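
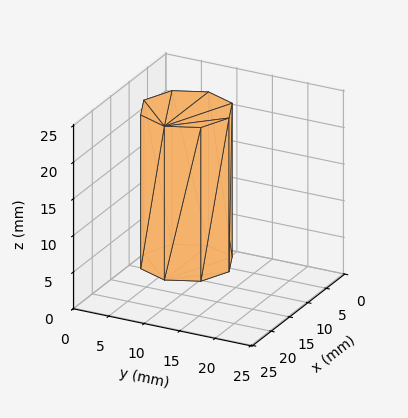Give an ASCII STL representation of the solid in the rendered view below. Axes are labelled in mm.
Reading the render: the shape is a regular 8-sided prism (a cylinder approximated with 8 flat sides), circumscribed radius ≈ 6 mm, height ≈ 21 mm (dimensions read to the nearest mm from the axis ticks). For the STL, each face is triangulated and given an outward normal.

solid part
  facet normal 0.0000 0.0000 -1.0000
    outer loop
      vertex 6.00 12.00 0.00
      vertex 10.24 10.24 0.00
      vertex 12.00 6.00 0.00
    endloop
  endfacet
  facet normal 0.0000 0.0000 -1.0000
    outer loop
      vertex 1.76 10.24 0.00
      vertex 6.00 12.00 0.00
      vertex 12.00 6.00 0.00
    endloop
  endfacet
  facet normal 0.0000 0.0000 -1.0000
    outer loop
      vertex 0.00 6.00 0.00
      vertex 1.76 10.24 0.00
      vertex 12.00 6.00 0.00
    endloop
  endfacet
  facet normal 0.0000 0.0000 -1.0000
    outer loop
      vertex 1.76 1.76 0.00
      vertex 0.00 6.00 0.00
      vertex 12.00 6.00 0.00
    endloop
  endfacet
  facet normal 0.0000 0.0000 -1.0000
    outer loop
      vertex 6.00 0.00 0.00
      vertex 1.76 1.76 0.00
      vertex 12.00 6.00 0.00
    endloop
  endfacet
  facet normal 0.0000 0.0000 -1.0000
    outer loop
      vertex 10.24 1.76 0.00
      vertex 6.00 0.00 0.00
      vertex 12.00 6.00 0.00
    endloop
  endfacet
  facet normal 0.0000 0.0000 1.0000
    outer loop
      vertex 12.00 6.00 21.00
      vertex 10.24 10.24 21.00
      vertex 6.00 12.00 21.00
    endloop
  endfacet
  facet normal 0.0000 0.0000 1.0000
    outer loop
      vertex 12.00 6.00 21.00
      vertex 6.00 12.00 21.00
      vertex 1.76 10.24 21.00
    endloop
  endfacet
  facet normal 0.0000 0.0000 1.0000
    outer loop
      vertex 12.00 6.00 21.00
      vertex 1.76 10.24 21.00
      vertex 0.00 6.00 21.00
    endloop
  endfacet
  facet normal 0.0000 0.0000 1.0000
    outer loop
      vertex 12.00 6.00 21.00
      vertex 0.00 6.00 21.00
      vertex 1.76 1.76 21.00
    endloop
  endfacet
  facet normal 0.0000 0.0000 1.0000
    outer loop
      vertex 12.00 6.00 21.00
      vertex 1.76 1.76 21.00
      vertex 6.00 0.00 21.00
    endloop
  endfacet
  facet normal 0.0000 0.0000 1.0000
    outer loop
      vertex 12.00 6.00 21.00
      vertex 6.00 0.00 21.00
      vertex 10.24 1.76 21.00
    endloop
  endfacet
  facet normal 0.9236 0.3834 0.0000
    outer loop
      vertex 12.00 6.00 0.00
      vertex 10.24 10.24 0.00
      vertex 10.24 10.24 21.00
    endloop
  endfacet
  facet normal 0.9236 0.3834 0.0000
    outer loop
      vertex 12.00 6.00 0.00
      vertex 10.24 10.24 21.00
      vertex 12.00 6.00 21.00
    endloop
  endfacet
  facet normal 0.3834 0.9236 0.0000
    outer loop
      vertex 10.24 10.24 0.00
      vertex 6.00 12.00 0.00
      vertex 6.00 12.00 21.00
    endloop
  endfacet
  facet normal 0.3834 0.9236 0.0000
    outer loop
      vertex 10.24 10.24 0.00
      vertex 6.00 12.00 21.00
      vertex 10.24 10.24 21.00
    endloop
  endfacet
  facet normal -0.3834 0.9236 0.0000
    outer loop
      vertex 6.00 12.00 0.00
      vertex 1.76 10.24 0.00
      vertex 1.76 10.24 21.00
    endloop
  endfacet
  facet normal -0.3834 0.9236 0.0000
    outer loop
      vertex 6.00 12.00 0.00
      vertex 1.76 10.24 21.00
      vertex 6.00 12.00 21.00
    endloop
  endfacet
  facet normal -0.9236 0.3834 0.0000
    outer loop
      vertex 1.76 10.24 0.00
      vertex 0.00 6.00 0.00
      vertex 0.00 6.00 21.00
    endloop
  endfacet
  facet normal -0.9236 0.3834 0.0000
    outer loop
      vertex 1.76 10.24 0.00
      vertex 0.00 6.00 21.00
      vertex 1.76 10.24 21.00
    endloop
  endfacet
  facet normal -0.9236 -0.3834 0.0000
    outer loop
      vertex 0.00 6.00 0.00
      vertex 1.76 1.76 0.00
      vertex 1.76 1.76 21.00
    endloop
  endfacet
  facet normal -0.9236 -0.3834 0.0000
    outer loop
      vertex 0.00 6.00 0.00
      vertex 1.76 1.76 21.00
      vertex 0.00 6.00 21.00
    endloop
  endfacet
  facet normal -0.3834 -0.9236 0.0000
    outer loop
      vertex 1.76 1.76 0.00
      vertex 6.00 0.00 0.00
      vertex 6.00 0.00 21.00
    endloop
  endfacet
  facet normal -0.3834 -0.9236 0.0000
    outer loop
      vertex 1.76 1.76 0.00
      vertex 6.00 0.00 21.00
      vertex 1.76 1.76 21.00
    endloop
  endfacet
  facet normal 0.3834 -0.9236 0.0000
    outer loop
      vertex 6.00 0.00 0.00
      vertex 10.24 1.76 0.00
      vertex 10.24 1.76 21.00
    endloop
  endfacet
  facet normal 0.3834 -0.9236 0.0000
    outer loop
      vertex 6.00 0.00 0.00
      vertex 10.24 1.76 21.00
      vertex 6.00 0.00 21.00
    endloop
  endfacet
  facet normal 0.9236 -0.3834 0.0000
    outer loop
      vertex 10.24 1.76 0.00
      vertex 12.00 6.00 0.00
      vertex 12.00 6.00 21.00
    endloop
  endfacet
  facet normal 0.9236 -0.3834 0.0000
    outer loop
      vertex 10.24 1.76 0.00
      vertex 12.00 6.00 21.00
      vertex 10.24 1.76 21.00
    endloop
  endfacet
endsolid part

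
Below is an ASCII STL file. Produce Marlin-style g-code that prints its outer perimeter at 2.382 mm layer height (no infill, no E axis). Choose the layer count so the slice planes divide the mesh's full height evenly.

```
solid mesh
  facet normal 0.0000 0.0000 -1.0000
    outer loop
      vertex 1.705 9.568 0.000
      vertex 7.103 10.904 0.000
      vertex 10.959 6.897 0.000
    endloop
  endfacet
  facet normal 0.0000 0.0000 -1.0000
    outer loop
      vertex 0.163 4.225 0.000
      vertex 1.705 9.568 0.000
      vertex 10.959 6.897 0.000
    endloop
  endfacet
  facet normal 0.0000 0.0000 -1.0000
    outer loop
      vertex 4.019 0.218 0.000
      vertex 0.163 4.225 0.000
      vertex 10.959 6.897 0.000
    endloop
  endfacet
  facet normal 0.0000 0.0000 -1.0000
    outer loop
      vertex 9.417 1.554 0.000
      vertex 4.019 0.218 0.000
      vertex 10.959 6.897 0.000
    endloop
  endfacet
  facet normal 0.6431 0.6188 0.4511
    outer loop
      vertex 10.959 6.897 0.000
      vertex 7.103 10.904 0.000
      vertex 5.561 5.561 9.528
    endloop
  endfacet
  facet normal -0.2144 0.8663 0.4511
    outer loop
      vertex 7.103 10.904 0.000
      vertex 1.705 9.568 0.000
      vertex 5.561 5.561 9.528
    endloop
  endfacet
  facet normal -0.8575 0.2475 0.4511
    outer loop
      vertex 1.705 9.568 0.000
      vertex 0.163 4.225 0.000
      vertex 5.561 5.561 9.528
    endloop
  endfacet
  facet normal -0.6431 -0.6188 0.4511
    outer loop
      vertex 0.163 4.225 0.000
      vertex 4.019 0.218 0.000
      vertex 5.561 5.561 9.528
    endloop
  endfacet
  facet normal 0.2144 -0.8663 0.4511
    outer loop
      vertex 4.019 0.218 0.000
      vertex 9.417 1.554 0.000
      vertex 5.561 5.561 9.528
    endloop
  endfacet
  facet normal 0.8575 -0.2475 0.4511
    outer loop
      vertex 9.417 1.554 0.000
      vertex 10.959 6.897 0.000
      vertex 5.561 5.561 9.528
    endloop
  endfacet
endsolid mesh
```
; perimeter-only toolpath
G21 ; units = mm
G90 ; absolute positioning
G28 ; home
; layer 1
G0 Z2.382
G0 X9.609 Y6.563
G1 X6.717 Y9.568
G1 X2.669 Y8.566
G1 X1.512 Y4.559
G1 X4.405 Y1.554
G1 X8.453 Y2.556
G1 X9.609 Y6.563
; layer 2
G0 Z4.764
G0 X8.260 Y6.229
G1 X6.332 Y8.232
G1 X3.633 Y7.564
G1 X2.862 Y4.893
G1 X4.790 Y2.889
G1 X7.489 Y3.558
G1 X8.260 Y6.229
; layer 3
G0 Z7.146
G0 X6.910 Y5.895
G1 X5.947 Y6.897
G1 X4.597 Y6.563
G1 X4.212 Y5.227
G1 X5.175 Y4.225
G1 X6.525 Y4.559
G1 X6.910 Y5.895
M2 ; end

The solid is a regular 6-sided pyramid, base circumscribed radius ≈ 5.56 mm, apex at z ≈ 9.53 mm. Slicing at Δz = 2.382 mm — 4 equal slices spanning the solid's height, so layer i sits at z = i·h/4 — gives 3 non-empty perimeters. Each is a 6-segment closed polygon; G0 lifts to the layer z and rapids to the start vertex, then G1 traces the edges. The cross-section shrinks linearly with z (the slice at the apex is degenerate and omitted).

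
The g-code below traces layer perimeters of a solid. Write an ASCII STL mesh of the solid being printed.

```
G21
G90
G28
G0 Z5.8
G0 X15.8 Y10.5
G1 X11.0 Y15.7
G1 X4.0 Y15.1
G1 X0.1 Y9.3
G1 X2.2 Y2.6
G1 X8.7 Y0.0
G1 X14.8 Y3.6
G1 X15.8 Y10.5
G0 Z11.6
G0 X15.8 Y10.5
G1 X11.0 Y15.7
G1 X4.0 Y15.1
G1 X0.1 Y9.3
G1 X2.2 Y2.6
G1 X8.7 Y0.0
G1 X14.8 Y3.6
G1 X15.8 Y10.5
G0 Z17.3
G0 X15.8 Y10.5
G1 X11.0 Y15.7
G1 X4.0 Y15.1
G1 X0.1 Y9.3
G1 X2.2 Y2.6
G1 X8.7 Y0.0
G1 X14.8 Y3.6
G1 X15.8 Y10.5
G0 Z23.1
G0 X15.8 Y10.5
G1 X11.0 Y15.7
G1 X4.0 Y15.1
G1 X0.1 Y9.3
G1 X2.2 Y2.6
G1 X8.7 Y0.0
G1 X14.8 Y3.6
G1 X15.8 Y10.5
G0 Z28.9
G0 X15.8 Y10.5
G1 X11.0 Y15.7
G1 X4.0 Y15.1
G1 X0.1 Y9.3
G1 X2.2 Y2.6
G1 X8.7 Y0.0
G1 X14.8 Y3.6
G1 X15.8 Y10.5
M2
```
solid part
  facet normal 0.0000 0.0000 -1.0000
    outer loop
      vertex 4.0 15.1 0.0
      vertex 11.0 15.7 0.0
      vertex 15.8 10.5 0.0
    endloop
  endfacet
  facet normal 0.0000 0.0000 -1.0000
    outer loop
      vertex 0.1 9.3 0.0
      vertex 4.0 15.1 0.0
      vertex 15.8 10.5 0.0
    endloop
  endfacet
  facet normal 0.0000 0.0000 -1.0000
    outer loop
      vertex 2.2 2.6 0.0
      vertex 0.1 9.3 0.0
      vertex 15.8 10.5 0.0
    endloop
  endfacet
  facet normal 0.0000 0.0000 -1.0000
    outer loop
      vertex 8.7 0.0 0.0
      vertex 2.2 2.6 0.0
      vertex 15.8 10.5 0.0
    endloop
  endfacet
  facet normal 0.0000 0.0000 -1.0000
    outer loop
      vertex 14.8 3.6 0.0
      vertex 8.7 0.0 0.0
      vertex 15.8 10.5 0.0
    endloop
  endfacet
  facet normal 0.0000 0.0000 1.0000
    outer loop
      vertex 15.8 10.5 28.9
      vertex 11.0 15.7 28.9
      vertex 4.0 15.1 28.9
    endloop
  endfacet
  facet normal 0.0000 0.0000 1.0000
    outer loop
      vertex 15.8 10.5 28.9
      vertex 4.0 15.1 28.9
      vertex 0.1 9.3 28.9
    endloop
  endfacet
  facet normal 0.0000 0.0000 1.0000
    outer loop
      vertex 15.8 10.5 28.9
      vertex 0.1 9.3 28.9
      vertex 2.2 2.6 28.9
    endloop
  endfacet
  facet normal 0.0000 0.0000 1.0000
    outer loop
      vertex 15.8 10.5 28.9
      vertex 2.2 2.6 28.9
      vertex 8.7 0.0 28.9
    endloop
  endfacet
  facet normal 0.0000 0.0000 1.0000
    outer loop
      vertex 15.8 10.5 28.9
      vertex 8.7 0.0 28.9
      vertex 14.8 3.6 28.9
    endloop
  endfacet
  facet normal 0.7348 0.6783 0.0000
    outer loop
      vertex 15.8 10.5 0.0
      vertex 11.0 15.7 0.0
      vertex 11.0 15.7 28.9
    endloop
  endfacet
  facet normal 0.7348 0.6783 0.0000
    outer loop
      vertex 15.8 10.5 0.0
      vertex 11.0 15.7 28.9
      vertex 15.8 10.5 28.9
    endloop
  endfacet
  facet normal -0.0854 0.9963 0.0000
    outer loop
      vertex 11.0 15.7 0.0
      vertex 4.0 15.1 0.0
      vertex 4.0 15.1 28.9
    endloop
  endfacet
  facet normal -0.0854 0.9963 0.0000
    outer loop
      vertex 11.0 15.7 0.0
      vertex 4.0 15.1 28.9
      vertex 11.0 15.7 28.9
    endloop
  endfacet
  facet normal -0.8298 0.5580 0.0000
    outer loop
      vertex 4.0 15.1 0.0
      vertex 0.1 9.3 0.0
      vertex 0.1 9.3 28.9
    endloop
  endfacet
  facet normal -0.8298 0.5580 0.0000
    outer loop
      vertex 4.0 15.1 0.0
      vertex 0.1 9.3 28.9
      vertex 4.0 15.1 28.9
    endloop
  endfacet
  facet normal -0.9542 -0.2991 0.0000
    outer loop
      vertex 0.1 9.3 0.0
      vertex 2.2 2.6 0.0
      vertex 2.2 2.6 28.9
    endloop
  endfacet
  facet normal -0.9542 -0.2991 0.0000
    outer loop
      vertex 0.1 9.3 0.0
      vertex 2.2 2.6 28.9
      vertex 0.1 9.3 28.9
    endloop
  endfacet
  facet normal -0.3714 -0.9285 0.0000
    outer loop
      vertex 2.2 2.6 0.0
      vertex 8.7 0.0 0.0
      vertex 8.7 0.0 28.9
    endloop
  endfacet
  facet normal -0.3714 -0.9285 0.0000
    outer loop
      vertex 2.2 2.6 0.0
      vertex 8.7 0.0 28.9
      vertex 2.2 2.6 28.9
    endloop
  endfacet
  facet normal 0.5083 -0.8612 0.0000
    outer loop
      vertex 8.7 0.0 0.0
      vertex 14.8 3.6 0.0
      vertex 14.8 3.6 28.9
    endloop
  endfacet
  facet normal 0.5083 -0.8612 0.0000
    outer loop
      vertex 8.7 0.0 0.0
      vertex 14.8 3.6 28.9
      vertex 8.7 0.0 28.9
    endloop
  endfacet
  facet normal 0.9897 -0.1434 0.0000
    outer loop
      vertex 14.8 3.6 0.0
      vertex 15.8 10.5 0.0
      vertex 15.8 10.5 28.9
    endloop
  endfacet
  facet normal 0.9897 -0.1434 0.0000
    outer loop
      vertex 14.8 3.6 0.0
      vertex 15.8 10.5 28.9
      vertex 14.8 3.6 28.9
    endloop
  endfacet
endsolid part

The G0 Z moves step by Δz≈5.8 mm. Every layer's G1 loop is the same polygon, so the solid is a straight extrusion of it from z=0 to z≈28.9. Closing with flat bottom and top caps and triangulating gives 24 facets — a regular 7-sided prism (a cylinder approximated with 7 flat sides), circumscribed radius ≈ 8.1 mm, height ≈ 28.9 mm.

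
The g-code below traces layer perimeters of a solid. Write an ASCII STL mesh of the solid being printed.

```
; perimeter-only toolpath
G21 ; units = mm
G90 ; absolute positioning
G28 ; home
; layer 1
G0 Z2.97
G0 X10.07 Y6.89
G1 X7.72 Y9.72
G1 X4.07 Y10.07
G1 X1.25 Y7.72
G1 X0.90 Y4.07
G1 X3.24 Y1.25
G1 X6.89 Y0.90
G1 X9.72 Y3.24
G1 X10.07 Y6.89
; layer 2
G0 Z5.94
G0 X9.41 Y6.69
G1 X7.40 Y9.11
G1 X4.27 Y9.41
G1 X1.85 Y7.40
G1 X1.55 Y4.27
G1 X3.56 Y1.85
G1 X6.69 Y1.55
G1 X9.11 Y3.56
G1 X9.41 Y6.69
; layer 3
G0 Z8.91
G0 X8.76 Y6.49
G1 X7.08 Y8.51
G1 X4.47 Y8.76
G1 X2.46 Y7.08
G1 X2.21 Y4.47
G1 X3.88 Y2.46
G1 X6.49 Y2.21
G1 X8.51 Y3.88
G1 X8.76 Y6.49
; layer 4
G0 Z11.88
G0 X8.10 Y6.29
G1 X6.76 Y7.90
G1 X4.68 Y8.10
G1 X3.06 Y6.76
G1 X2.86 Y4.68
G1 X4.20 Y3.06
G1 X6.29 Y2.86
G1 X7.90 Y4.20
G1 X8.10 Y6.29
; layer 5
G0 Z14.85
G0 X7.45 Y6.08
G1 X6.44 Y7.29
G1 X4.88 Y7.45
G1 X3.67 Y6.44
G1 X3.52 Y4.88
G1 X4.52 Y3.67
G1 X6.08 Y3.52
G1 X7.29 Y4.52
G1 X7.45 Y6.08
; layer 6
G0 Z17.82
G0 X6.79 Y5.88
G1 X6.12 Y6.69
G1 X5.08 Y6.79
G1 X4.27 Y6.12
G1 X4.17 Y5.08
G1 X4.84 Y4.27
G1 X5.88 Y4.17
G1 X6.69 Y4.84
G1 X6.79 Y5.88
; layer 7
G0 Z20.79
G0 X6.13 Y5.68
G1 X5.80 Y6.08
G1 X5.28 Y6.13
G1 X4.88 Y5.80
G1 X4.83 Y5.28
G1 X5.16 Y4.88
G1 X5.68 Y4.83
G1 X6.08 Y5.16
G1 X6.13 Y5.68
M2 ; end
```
solid part
  facet normal 0.0000 0.0000 -1.0000
    outer loop
      vertex 3.87 10.72 0.00
      vertex 8.04 10.32 0.00
      vertex 10.72 7.09 0.00
    endloop
  endfacet
  facet normal 0.0000 0.0000 -1.0000
    outer loop
      vertex 0.64 8.04 0.00
      vertex 3.87 10.72 0.00
      vertex 10.72 7.09 0.00
    endloop
  endfacet
  facet normal 0.0000 0.0000 -1.0000
    outer loop
      vertex 0.24 3.87 0.00
      vertex 0.64 8.04 0.00
      vertex 10.72 7.09 0.00
    endloop
  endfacet
  facet normal 0.0000 0.0000 -1.0000
    outer loop
      vertex 2.92 0.64 0.00
      vertex 0.24 3.87 0.00
      vertex 10.72 7.09 0.00
    endloop
  endfacet
  facet normal 0.0000 0.0000 -1.0000
    outer loop
      vertex 7.09 0.24 0.00
      vertex 2.92 0.64 0.00
      vertex 10.72 7.09 0.00
    endloop
  endfacet
  facet normal 0.0000 0.0000 -1.0000
    outer loop
      vertex 10.32 2.92 0.00
      vertex 7.09 0.24 0.00
      vertex 10.72 7.09 0.00
    endloop
  endfacet
  facet normal 0.7527 0.6245 0.2083
    outer loop
      vertex 10.72 7.09 0.00
      vertex 8.04 10.32 0.00
      vertex 5.48 5.48 23.76
    endloop
  endfacet
  facet normal 0.0934 0.9736 0.2084
    outer loop
      vertex 8.04 10.32 0.00
      vertex 3.87 10.72 0.00
      vertex 5.48 5.48 23.76
    endloop
  endfacet
  facet normal -0.6245 0.7527 0.2083
    outer loop
      vertex 3.87 10.72 0.00
      vertex 0.64 8.04 0.00
      vertex 5.48 5.48 23.76
    endloop
  endfacet
  facet normal -0.9736 0.0934 0.2084
    outer loop
      vertex 0.64 8.04 0.00
      vertex 0.24 3.87 0.00
      vertex 5.48 5.48 23.76
    endloop
  endfacet
  facet normal -0.7527 -0.6245 0.2083
    outer loop
      vertex 0.24 3.87 0.00
      vertex 2.92 0.64 0.00
      vertex 5.48 5.48 23.76
    endloop
  endfacet
  facet normal -0.0934 -0.9736 0.2084
    outer loop
      vertex 2.92 0.64 0.00
      vertex 7.09 0.24 0.00
      vertex 5.48 5.48 23.76
    endloop
  endfacet
  facet normal 0.6245 -0.7527 0.2083
    outer loop
      vertex 7.09 0.24 0.00
      vertex 10.32 2.92 0.00
      vertex 5.48 5.48 23.76
    endloop
  endfacet
  facet normal 0.9736 -0.0934 0.2084
    outer loop
      vertex 10.32 2.92 0.00
      vertex 10.72 7.09 0.00
      vertex 5.48 5.48 23.76
    endloop
  endfacet
endsolid part

The G0 Z moves step by Δz≈2.97 mm. The G1 loops shrink linearly with z, so the solid tapers from its base footprint up to z≈23.8. Closing with a flat bottom cap and the tapered top and triangulating gives 14 facets — a regular 8-sided pyramid, base circumscribed radius ≈ 5.48 mm, apex at z ≈ 23.8 mm.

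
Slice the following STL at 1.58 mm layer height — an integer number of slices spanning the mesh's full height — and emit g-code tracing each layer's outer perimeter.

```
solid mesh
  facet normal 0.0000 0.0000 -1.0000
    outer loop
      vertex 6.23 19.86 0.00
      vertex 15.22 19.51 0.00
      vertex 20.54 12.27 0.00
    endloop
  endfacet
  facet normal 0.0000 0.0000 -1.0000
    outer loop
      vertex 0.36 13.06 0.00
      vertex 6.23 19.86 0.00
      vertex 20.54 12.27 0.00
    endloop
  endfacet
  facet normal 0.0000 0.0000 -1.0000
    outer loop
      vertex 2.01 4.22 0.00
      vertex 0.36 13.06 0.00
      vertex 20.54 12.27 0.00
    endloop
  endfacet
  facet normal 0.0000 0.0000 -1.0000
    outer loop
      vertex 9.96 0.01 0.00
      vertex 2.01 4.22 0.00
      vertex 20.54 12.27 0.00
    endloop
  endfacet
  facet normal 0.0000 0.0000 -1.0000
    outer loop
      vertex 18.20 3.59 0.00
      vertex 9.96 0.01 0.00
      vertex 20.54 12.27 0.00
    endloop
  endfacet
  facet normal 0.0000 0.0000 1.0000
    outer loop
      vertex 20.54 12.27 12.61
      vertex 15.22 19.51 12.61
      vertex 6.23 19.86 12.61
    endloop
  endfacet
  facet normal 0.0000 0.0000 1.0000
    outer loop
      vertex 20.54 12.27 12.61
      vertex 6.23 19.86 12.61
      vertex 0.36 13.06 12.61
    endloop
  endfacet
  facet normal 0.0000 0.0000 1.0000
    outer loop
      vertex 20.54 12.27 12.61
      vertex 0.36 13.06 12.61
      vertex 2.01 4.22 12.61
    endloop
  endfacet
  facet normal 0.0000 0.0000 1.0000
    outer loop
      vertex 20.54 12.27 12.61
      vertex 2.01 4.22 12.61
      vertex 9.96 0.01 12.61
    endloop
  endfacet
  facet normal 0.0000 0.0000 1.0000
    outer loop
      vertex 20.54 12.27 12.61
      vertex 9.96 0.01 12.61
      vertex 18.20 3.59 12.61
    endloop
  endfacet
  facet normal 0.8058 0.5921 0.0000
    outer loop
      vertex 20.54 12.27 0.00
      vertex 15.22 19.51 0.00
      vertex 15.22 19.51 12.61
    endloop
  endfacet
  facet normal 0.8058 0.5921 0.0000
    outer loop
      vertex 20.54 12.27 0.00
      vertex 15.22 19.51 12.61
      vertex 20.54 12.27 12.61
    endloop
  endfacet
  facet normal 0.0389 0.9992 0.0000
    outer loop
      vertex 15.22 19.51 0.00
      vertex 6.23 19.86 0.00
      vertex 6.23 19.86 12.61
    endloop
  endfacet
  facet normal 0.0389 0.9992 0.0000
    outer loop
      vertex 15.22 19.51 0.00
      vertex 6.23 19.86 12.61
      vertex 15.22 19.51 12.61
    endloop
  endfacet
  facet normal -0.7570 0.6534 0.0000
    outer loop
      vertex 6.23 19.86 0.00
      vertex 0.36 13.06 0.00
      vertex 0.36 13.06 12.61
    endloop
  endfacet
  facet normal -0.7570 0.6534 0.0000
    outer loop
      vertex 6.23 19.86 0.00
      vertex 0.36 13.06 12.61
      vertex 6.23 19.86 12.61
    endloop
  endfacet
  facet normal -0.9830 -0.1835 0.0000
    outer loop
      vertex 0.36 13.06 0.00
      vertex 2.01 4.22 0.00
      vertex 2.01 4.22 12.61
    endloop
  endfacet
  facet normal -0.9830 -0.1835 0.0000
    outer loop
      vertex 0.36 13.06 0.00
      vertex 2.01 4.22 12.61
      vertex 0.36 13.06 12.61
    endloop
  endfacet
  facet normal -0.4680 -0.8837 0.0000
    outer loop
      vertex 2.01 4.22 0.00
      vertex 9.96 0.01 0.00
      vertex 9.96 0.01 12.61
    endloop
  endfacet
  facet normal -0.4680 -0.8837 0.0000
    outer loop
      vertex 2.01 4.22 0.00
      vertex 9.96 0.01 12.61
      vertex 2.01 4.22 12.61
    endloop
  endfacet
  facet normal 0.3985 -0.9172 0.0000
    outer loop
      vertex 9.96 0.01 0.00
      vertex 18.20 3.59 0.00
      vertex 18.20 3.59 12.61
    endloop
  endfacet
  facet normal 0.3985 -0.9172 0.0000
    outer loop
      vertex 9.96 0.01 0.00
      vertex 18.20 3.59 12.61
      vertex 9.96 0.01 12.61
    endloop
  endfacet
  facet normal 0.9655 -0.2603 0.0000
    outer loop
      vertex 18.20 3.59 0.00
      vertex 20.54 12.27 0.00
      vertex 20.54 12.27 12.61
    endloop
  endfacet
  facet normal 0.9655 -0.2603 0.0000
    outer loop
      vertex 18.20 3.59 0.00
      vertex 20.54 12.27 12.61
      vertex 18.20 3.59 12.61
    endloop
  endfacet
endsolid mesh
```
; perimeter-only toolpath
G21 ; units = mm
G90 ; absolute positioning
G28 ; home
; layer 1
G0 Z1.58
G0 X20.54 Y12.27
G1 X15.22 Y19.51
G1 X6.23 Y19.86
G1 X0.36 Y13.06
G1 X2.01 Y4.22
G1 X9.96 Y0.01
G1 X18.20 Y3.59
G1 X20.54 Y12.27
; layer 2
G0 Z3.15
G0 X20.54 Y12.27
G1 X15.22 Y19.51
G1 X6.23 Y19.86
G1 X0.36 Y13.06
G1 X2.01 Y4.22
G1 X9.96 Y0.01
G1 X18.20 Y3.59
G1 X20.54 Y12.27
; layer 3
G0 Z4.73
G0 X20.54 Y12.27
G1 X15.22 Y19.51
G1 X6.23 Y19.86
G1 X0.36 Y13.06
G1 X2.01 Y4.22
G1 X9.96 Y0.01
G1 X18.20 Y3.59
G1 X20.54 Y12.27
; layer 4
G0 Z6.30
G0 X20.54 Y12.27
G1 X15.22 Y19.51
G1 X6.23 Y19.86
G1 X0.36 Y13.06
G1 X2.01 Y4.22
G1 X9.96 Y0.01
G1 X18.20 Y3.59
G1 X20.54 Y12.27
; layer 5
G0 Z7.88
G0 X20.54 Y12.27
G1 X15.22 Y19.51
G1 X6.23 Y19.86
G1 X0.36 Y13.06
G1 X2.01 Y4.22
G1 X9.96 Y0.01
G1 X18.20 Y3.59
G1 X20.54 Y12.27
; layer 6
G0 Z9.46
G0 X20.54 Y12.27
G1 X15.22 Y19.51
G1 X6.23 Y19.86
G1 X0.36 Y13.06
G1 X2.01 Y4.22
G1 X9.96 Y0.01
G1 X18.20 Y3.59
G1 X20.54 Y12.27
; layer 7
G0 Z11.03
G0 X20.54 Y12.27
G1 X15.22 Y19.51
G1 X6.23 Y19.86
G1 X0.36 Y13.06
G1 X2.01 Y4.22
G1 X9.96 Y0.01
G1 X18.20 Y3.59
G1 X20.54 Y12.27
; layer 8
G0 Z12.61
G0 X20.54 Y12.27
G1 X15.22 Y19.51
G1 X6.23 Y19.86
G1 X0.36 Y13.06
G1 X2.01 Y4.22
G1 X9.96 Y0.01
G1 X18.20 Y3.59
G1 X20.54 Y12.27
M2 ; end

The solid is a regular 7-sided prism (a cylinder approximated with 7 flat sides), circumscribed radius ≈ 10.4 mm, height ≈ 12.6 mm. Slicing at Δz = 1.58 mm — 8 equal slices spanning the solid's height, so layer i sits at z = i·h/8 — gives 8 non-empty perimeters. Each is a 7-segment closed polygon; G0 lifts to the layer z and rapids to the start vertex, then G1 traces the edges.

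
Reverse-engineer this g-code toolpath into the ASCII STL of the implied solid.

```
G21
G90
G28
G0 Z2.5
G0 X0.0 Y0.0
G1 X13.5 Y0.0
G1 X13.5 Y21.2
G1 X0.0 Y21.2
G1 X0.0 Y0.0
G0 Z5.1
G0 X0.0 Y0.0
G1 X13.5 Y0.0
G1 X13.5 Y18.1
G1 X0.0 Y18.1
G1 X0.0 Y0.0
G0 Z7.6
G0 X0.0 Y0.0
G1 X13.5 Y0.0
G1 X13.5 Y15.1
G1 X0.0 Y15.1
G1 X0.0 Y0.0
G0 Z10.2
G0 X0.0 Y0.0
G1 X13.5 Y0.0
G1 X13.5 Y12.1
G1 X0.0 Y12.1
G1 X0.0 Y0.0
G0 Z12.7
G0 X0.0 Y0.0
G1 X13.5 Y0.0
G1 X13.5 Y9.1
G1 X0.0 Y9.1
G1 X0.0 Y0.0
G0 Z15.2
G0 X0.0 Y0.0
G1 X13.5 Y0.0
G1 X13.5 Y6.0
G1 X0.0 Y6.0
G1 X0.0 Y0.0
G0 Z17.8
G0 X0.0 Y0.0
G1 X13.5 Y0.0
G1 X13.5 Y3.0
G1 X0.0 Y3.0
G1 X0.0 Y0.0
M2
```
solid part
  facet normal 0.0000 0.0000 -1.0000
    outer loop
      vertex 13.5 24.2 0.0
      vertex 13.5 0.0 0.0
      vertex 0.0 0.0 0.0
    endloop
  endfacet
  facet normal 0.0000 0.0000 -1.0000
    outer loop
      vertex 0.0 24.2 0.0
      vertex 13.5 24.2 0.0
      vertex 0.0 0.0 0.0
    endloop
  endfacet
  facet normal 0.0000 -1.0000 0.0000
    outer loop
      vertex 0.0 0.0 0.0
      vertex 13.5 0.0 0.0
      vertex 13.5 0.0 20.3
    endloop
  endfacet
  facet normal 0.0000 -1.0000 0.0000
    outer loop
      vertex 0.0 0.0 0.0
      vertex 13.5 0.0 20.3
      vertex 0.0 0.0 20.3
    endloop
  endfacet
  facet normal 0.0000 0.6427 0.7661
    outer loop
      vertex 0.0 0.0 20.3
      vertex 13.5 0.0 20.3
      vertex 13.5 24.2 0.0
    endloop
  endfacet
  facet normal 0.0000 0.6427 0.7661
    outer loop
      vertex 0.0 0.0 20.3
      vertex 13.5 24.2 0.0
      vertex 0.0 24.2 0.0
    endloop
  endfacet
  facet normal -1.0000 0.0000 0.0000
    outer loop
      vertex 0.0 0.0 20.3
      vertex 0.0 24.2 0.0
      vertex 0.0 0.0 0.0
    endloop
  endfacet
  facet normal 1.0000 0.0000 0.0000
    outer loop
      vertex 13.5 0.0 0.0
      vertex 13.5 24.2 0.0
      vertex 13.5 0.0 20.3
    endloop
  endfacet
endsolid part

The G0 Z moves step by Δz≈2.5 mm. The G1 loops shrink linearly with z, so the solid tapers from its base footprint up to z≈20.3. Closing with a flat bottom cap and the tapered top and triangulating gives 8 facets — a wedge (ramp): 13.5 × 24.2 mm base, rising to 20.3 mm along the y=0 edge and sloping linearly to z=0 at y=24.2.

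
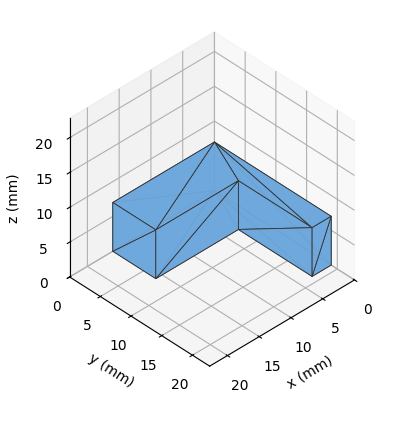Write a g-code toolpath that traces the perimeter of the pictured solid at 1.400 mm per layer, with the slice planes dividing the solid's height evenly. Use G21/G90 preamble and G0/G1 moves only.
Reading the render: the shape is an L-shaped prism: outer 16 × 19 mm, arm thicknesses ≈ 7 mm (horizontal) and 3 mm (vertical), extruded 7 mm in z (dimensions read to the nearest mm from the axis ticks). For the g-code, the solid's height is divided into equal slices at the stated Δz and each level perimeter traced with G1 moves after a G0 lift.

; perimeter-only toolpath
G21 ; units = mm
G90 ; absolute positioning
G28 ; home
; layer 1
G0 Z1.400
G0 X0.000 Y0.000
G1 X16.000 Y0.000
G1 X16.000 Y7.000
G1 X3.000 Y7.000
G1 X3.000 Y19.000
G1 X0.000 Y19.000
G1 X0.000 Y0.000
; layer 2
G0 Z2.800
G0 X0.000 Y0.000
G1 X16.000 Y0.000
G1 X16.000 Y7.000
G1 X3.000 Y7.000
G1 X3.000 Y19.000
G1 X0.000 Y19.000
G1 X0.000 Y0.000
; layer 3
G0 Z4.200
G0 X0.000 Y0.000
G1 X16.000 Y0.000
G1 X16.000 Y7.000
G1 X3.000 Y7.000
G1 X3.000 Y19.000
G1 X0.000 Y19.000
G1 X0.000 Y0.000
; layer 4
G0 Z5.600
G0 X0.000 Y0.000
G1 X16.000 Y0.000
G1 X16.000 Y7.000
G1 X3.000 Y7.000
G1 X3.000 Y19.000
G1 X0.000 Y19.000
G1 X0.000 Y0.000
; layer 5
G0 Z7.000
G0 X0.000 Y0.000
G1 X16.000 Y0.000
G1 X16.000 Y7.000
G1 X3.000 Y7.000
G1 X3.000 Y19.000
G1 X0.000 Y19.000
G1 X0.000 Y0.000
M2 ; end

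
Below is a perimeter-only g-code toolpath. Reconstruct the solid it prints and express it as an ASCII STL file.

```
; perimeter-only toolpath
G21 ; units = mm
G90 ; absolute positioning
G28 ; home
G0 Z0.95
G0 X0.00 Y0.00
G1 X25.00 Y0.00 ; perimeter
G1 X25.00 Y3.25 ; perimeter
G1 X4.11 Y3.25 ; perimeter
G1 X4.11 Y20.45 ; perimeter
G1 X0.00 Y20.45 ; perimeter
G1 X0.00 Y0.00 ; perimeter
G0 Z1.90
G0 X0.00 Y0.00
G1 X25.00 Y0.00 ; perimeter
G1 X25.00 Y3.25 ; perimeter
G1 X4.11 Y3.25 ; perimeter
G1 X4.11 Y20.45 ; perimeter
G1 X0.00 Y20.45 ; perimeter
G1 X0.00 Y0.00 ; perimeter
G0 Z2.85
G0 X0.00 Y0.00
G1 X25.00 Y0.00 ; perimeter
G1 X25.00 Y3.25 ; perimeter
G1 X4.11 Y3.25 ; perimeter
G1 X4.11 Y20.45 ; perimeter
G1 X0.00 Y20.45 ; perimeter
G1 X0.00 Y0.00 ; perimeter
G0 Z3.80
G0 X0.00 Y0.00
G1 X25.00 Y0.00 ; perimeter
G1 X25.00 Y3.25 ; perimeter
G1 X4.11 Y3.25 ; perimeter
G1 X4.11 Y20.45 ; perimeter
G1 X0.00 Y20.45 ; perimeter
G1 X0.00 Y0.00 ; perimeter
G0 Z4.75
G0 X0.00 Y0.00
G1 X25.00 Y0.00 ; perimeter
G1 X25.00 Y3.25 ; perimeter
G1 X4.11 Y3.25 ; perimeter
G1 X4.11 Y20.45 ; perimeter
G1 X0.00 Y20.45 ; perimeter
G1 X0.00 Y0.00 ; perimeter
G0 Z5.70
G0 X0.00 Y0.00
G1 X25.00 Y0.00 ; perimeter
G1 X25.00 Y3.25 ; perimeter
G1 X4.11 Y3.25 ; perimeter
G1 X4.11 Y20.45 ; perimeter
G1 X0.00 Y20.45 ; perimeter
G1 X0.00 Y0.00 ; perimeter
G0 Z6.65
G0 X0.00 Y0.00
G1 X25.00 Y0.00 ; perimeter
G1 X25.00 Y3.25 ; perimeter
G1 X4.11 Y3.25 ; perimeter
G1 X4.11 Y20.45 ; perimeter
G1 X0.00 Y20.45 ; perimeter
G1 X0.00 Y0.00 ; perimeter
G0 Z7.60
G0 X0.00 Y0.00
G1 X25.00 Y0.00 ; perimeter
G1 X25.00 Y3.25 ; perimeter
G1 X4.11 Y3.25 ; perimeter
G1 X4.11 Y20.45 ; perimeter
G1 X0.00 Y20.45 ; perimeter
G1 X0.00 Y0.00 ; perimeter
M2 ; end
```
solid part
  facet normal 0.0000 0.0000 -1.0000
    outer loop
      vertex 25.00 3.25 0.00
      vertex 25.00 0.00 0.00
      vertex 0.00 0.00 0.00
    endloop
  endfacet
  facet normal 0.0000 0.0000 -1.0000
    outer loop
      vertex 4.11 3.25 0.00
      vertex 25.00 3.25 0.00
      vertex 0.00 0.00 0.00
    endloop
  endfacet
  facet normal 0.0000 0.0000 -1.0000
    outer loop
      vertex 4.11 20.45 0.00
      vertex 4.11 3.25 0.00
      vertex 0.00 0.00 0.00
    endloop
  endfacet
  facet normal 0.0000 0.0000 -1.0000
    outer loop
      vertex 0.00 20.45 0.00
      vertex 4.11 20.45 0.00
      vertex 0.00 0.00 0.00
    endloop
  endfacet
  facet normal 0.0000 0.0000 1.0000
    outer loop
      vertex 0.00 0.00 7.60
      vertex 25.00 0.00 7.60
      vertex 25.00 3.25 7.60
    endloop
  endfacet
  facet normal 0.0000 0.0000 1.0000
    outer loop
      vertex 0.00 0.00 7.60
      vertex 25.00 3.25 7.60
      vertex 4.11 3.25 7.60
    endloop
  endfacet
  facet normal 0.0000 0.0000 1.0000
    outer loop
      vertex 0.00 0.00 7.60
      vertex 4.11 3.25 7.60
      vertex 4.11 20.45 7.60
    endloop
  endfacet
  facet normal 0.0000 0.0000 1.0000
    outer loop
      vertex 0.00 0.00 7.60
      vertex 4.11 20.45 7.60
      vertex 0.00 20.45 7.60
    endloop
  endfacet
  facet normal 0.0000 -1.0000 0.0000
    outer loop
      vertex 0.00 0.00 0.00
      vertex 25.00 0.00 0.00
      vertex 25.00 0.00 7.60
    endloop
  endfacet
  facet normal 0.0000 -1.0000 0.0000
    outer loop
      vertex 0.00 0.00 0.00
      vertex 25.00 0.00 7.60
      vertex 0.00 0.00 7.60
    endloop
  endfacet
  facet normal 1.0000 0.0000 0.0000
    outer loop
      vertex 25.00 0.00 0.00
      vertex 25.00 3.25 0.00
      vertex 25.00 3.25 7.60
    endloop
  endfacet
  facet normal 1.0000 0.0000 0.0000
    outer loop
      vertex 25.00 0.00 0.00
      vertex 25.00 3.25 7.60
      vertex 25.00 0.00 7.60
    endloop
  endfacet
  facet normal 0.0000 1.0000 0.0000
    outer loop
      vertex 25.00 3.25 0.00
      vertex 4.11 3.25 0.00
      vertex 4.11 3.25 7.60
    endloop
  endfacet
  facet normal 0.0000 1.0000 0.0000
    outer loop
      vertex 25.00 3.25 0.00
      vertex 4.11 3.25 7.60
      vertex 25.00 3.25 7.60
    endloop
  endfacet
  facet normal 1.0000 0.0000 0.0000
    outer loop
      vertex 4.11 3.25 0.00
      vertex 4.11 20.45 0.00
      vertex 4.11 20.45 7.60
    endloop
  endfacet
  facet normal 1.0000 0.0000 0.0000
    outer loop
      vertex 4.11 3.25 0.00
      vertex 4.11 20.45 7.60
      vertex 4.11 3.25 7.60
    endloop
  endfacet
  facet normal 0.0000 1.0000 0.0000
    outer loop
      vertex 4.11 20.45 0.00
      vertex 0.00 20.45 0.00
      vertex 0.00 20.45 7.60
    endloop
  endfacet
  facet normal 0.0000 1.0000 0.0000
    outer loop
      vertex 4.11 20.45 0.00
      vertex 0.00 20.45 7.60
      vertex 4.11 20.45 7.60
    endloop
  endfacet
  facet normal -1.0000 0.0000 0.0000
    outer loop
      vertex 0.00 20.45 0.00
      vertex 0.00 0.00 0.00
      vertex 0.00 0.00 7.60
    endloop
  endfacet
  facet normal -1.0000 0.0000 0.0000
    outer loop
      vertex 0.00 20.45 0.00
      vertex 0.00 0.00 7.60
      vertex 0.00 20.45 7.60
    endloop
  endfacet
endsolid part

The G0 Z moves step by Δz≈0.95 mm. Every layer's G1 loop is the same polygon, so the solid is a straight extrusion of it from z=0 to z≈7.6. Closing with flat bottom and top caps and triangulating gives 20 facets — an L-shaped prism: outer 25 × 20.4 mm, arm thicknesses ≈ 3.25 mm (horizontal) and 4.11 mm (vertical), extruded 7.6 mm in z.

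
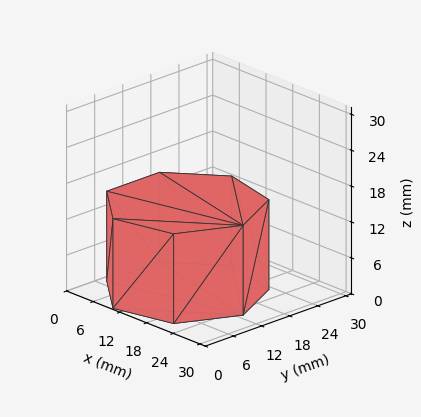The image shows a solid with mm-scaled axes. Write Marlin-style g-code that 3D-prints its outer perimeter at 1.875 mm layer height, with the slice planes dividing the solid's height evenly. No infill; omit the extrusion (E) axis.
Reading the render: the shape is a regular 7-sided prism (a cylinder approximated with 7 flat sides), circumscribed radius ≈ 13 mm, height ≈ 15 mm (dimensions read to the nearest mm from the axis ticks). For the g-code, the solid's height is divided into equal slices at the stated Δz and each level perimeter traced with G1 moves after a G0 lift.

; perimeter-only toolpath
G21 ; units = mm
G90 ; absolute positioning
G28 ; home
; layer 1
G0 Z1.875
G0 X26.000 Y13.000
G1 X21.105 Y23.164
G1 X10.107 Y25.674
G1 X1.287 Y18.640
G1 X1.287 Y7.360
G1 X10.107 Y0.326
G1 X21.105 Y2.836
G1 X26.000 Y13.000
; layer 2
G0 Z3.750
G0 X26.000 Y13.000
G1 X21.105 Y23.164
G1 X10.107 Y25.674
G1 X1.287 Y18.640
G1 X1.287 Y7.360
G1 X10.107 Y0.326
G1 X21.105 Y2.836
G1 X26.000 Y13.000
; layer 3
G0 Z5.625
G0 X26.000 Y13.000
G1 X21.105 Y23.164
G1 X10.107 Y25.674
G1 X1.287 Y18.640
G1 X1.287 Y7.360
G1 X10.107 Y0.326
G1 X21.105 Y2.836
G1 X26.000 Y13.000
; layer 4
G0 Z7.500
G0 X26.000 Y13.000
G1 X21.105 Y23.164
G1 X10.107 Y25.674
G1 X1.287 Y18.640
G1 X1.287 Y7.360
G1 X10.107 Y0.326
G1 X21.105 Y2.836
G1 X26.000 Y13.000
; layer 5
G0 Z9.375
G0 X26.000 Y13.000
G1 X21.105 Y23.164
G1 X10.107 Y25.674
G1 X1.287 Y18.640
G1 X1.287 Y7.360
G1 X10.107 Y0.326
G1 X21.105 Y2.836
G1 X26.000 Y13.000
; layer 6
G0 Z11.250
G0 X26.000 Y13.000
G1 X21.105 Y23.164
G1 X10.107 Y25.674
G1 X1.287 Y18.640
G1 X1.287 Y7.360
G1 X10.107 Y0.326
G1 X21.105 Y2.836
G1 X26.000 Y13.000
; layer 7
G0 Z13.125
G0 X26.000 Y13.000
G1 X21.105 Y23.164
G1 X10.107 Y25.674
G1 X1.287 Y18.640
G1 X1.287 Y7.360
G1 X10.107 Y0.326
G1 X21.105 Y2.836
G1 X26.000 Y13.000
; layer 8
G0 Z15.000
G0 X26.000 Y13.000
G1 X21.105 Y23.164
G1 X10.107 Y25.674
G1 X1.287 Y18.640
G1 X1.287 Y7.360
G1 X10.107 Y0.326
G1 X21.105 Y2.836
G1 X26.000 Y13.000
M2 ; end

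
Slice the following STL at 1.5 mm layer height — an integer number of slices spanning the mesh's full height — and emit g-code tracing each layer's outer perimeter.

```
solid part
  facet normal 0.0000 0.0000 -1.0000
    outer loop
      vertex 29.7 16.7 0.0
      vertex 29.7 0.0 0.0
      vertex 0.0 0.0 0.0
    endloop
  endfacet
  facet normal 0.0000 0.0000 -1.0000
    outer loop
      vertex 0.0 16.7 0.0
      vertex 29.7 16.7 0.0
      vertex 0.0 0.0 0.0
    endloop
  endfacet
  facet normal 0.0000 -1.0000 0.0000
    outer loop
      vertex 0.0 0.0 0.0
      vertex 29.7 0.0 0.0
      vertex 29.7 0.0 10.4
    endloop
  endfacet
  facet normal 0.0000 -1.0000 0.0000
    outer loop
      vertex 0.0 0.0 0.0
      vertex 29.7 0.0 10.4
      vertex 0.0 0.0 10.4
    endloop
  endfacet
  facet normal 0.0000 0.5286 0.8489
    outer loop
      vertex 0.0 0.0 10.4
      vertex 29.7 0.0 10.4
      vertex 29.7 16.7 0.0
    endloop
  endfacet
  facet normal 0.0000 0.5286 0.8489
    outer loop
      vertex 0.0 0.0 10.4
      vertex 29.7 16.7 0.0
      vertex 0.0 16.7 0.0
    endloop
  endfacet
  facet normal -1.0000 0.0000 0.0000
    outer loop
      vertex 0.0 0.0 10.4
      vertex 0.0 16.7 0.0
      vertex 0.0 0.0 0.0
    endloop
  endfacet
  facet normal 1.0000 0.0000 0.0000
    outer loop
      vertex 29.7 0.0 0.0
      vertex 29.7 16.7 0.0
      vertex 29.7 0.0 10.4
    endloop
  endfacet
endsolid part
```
; perimeter-only toolpath
G21 ; units = mm
G90 ; absolute positioning
G28 ; home
; layer 1
G0 Z1.5
G0 X0.0 Y0.0
G1 X29.7 Y0.0
G1 X29.7 Y14.3
G1 X0.0 Y14.3
G1 X0.0 Y0.0
; layer 2
G0 Z3.0
G0 X0.0 Y0.0
G1 X29.7 Y0.0
G1 X29.7 Y11.9
G1 X0.0 Y11.9
G1 X0.0 Y0.0
; layer 3
G0 Z4.5
G0 X0.0 Y0.0
G1 X29.7 Y0.0
G1 X29.7 Y9.5
G1 X0.0 Y9.5
G1 X0.0 Y0.0
; layer 4
G0 Z5.9
G0 X0.0 Y0.0
G1 X29.7 Y0.0
G1 X29.7 Y7.2
G1 X0.0 Y7.2
G1 X0.0 Y0.0
; layer 5
G0 Z7.4
G0 X0.0 Y0.0
G1 X29.7 Y0.0
G1 X29.7 Y4.8
G1 X0.0 Y4.8
G1 X0.0 Y0.0
; layer 6
G0 Z8.9
G0 X0.0 Y0.0
G1 X29.7 Y0.0
G1 X29.7 Y2.4
G1 X0.0 Y2.4
G1 X0.0 Y0.0
M2 ; end

The solid is a wedge (ramp): 29.7 × 16.7 mm base, rising to 10.4 mm along the y=0 edge and sloping linearly to z=0 at y=16.7. Slicing at Δz = 1.5 mm — 7 equal slices spanning the solid's height, so layer i sits at z = i·h/7 — gives 6 non-empty perimeters. Each is a 4-segment closed polygon; G0 lifts to the layer z and rapids to the start vertex, then G1 traces the edges. The cross-section shrinks linearly with z (the slice at the apex is degenerate and omitted).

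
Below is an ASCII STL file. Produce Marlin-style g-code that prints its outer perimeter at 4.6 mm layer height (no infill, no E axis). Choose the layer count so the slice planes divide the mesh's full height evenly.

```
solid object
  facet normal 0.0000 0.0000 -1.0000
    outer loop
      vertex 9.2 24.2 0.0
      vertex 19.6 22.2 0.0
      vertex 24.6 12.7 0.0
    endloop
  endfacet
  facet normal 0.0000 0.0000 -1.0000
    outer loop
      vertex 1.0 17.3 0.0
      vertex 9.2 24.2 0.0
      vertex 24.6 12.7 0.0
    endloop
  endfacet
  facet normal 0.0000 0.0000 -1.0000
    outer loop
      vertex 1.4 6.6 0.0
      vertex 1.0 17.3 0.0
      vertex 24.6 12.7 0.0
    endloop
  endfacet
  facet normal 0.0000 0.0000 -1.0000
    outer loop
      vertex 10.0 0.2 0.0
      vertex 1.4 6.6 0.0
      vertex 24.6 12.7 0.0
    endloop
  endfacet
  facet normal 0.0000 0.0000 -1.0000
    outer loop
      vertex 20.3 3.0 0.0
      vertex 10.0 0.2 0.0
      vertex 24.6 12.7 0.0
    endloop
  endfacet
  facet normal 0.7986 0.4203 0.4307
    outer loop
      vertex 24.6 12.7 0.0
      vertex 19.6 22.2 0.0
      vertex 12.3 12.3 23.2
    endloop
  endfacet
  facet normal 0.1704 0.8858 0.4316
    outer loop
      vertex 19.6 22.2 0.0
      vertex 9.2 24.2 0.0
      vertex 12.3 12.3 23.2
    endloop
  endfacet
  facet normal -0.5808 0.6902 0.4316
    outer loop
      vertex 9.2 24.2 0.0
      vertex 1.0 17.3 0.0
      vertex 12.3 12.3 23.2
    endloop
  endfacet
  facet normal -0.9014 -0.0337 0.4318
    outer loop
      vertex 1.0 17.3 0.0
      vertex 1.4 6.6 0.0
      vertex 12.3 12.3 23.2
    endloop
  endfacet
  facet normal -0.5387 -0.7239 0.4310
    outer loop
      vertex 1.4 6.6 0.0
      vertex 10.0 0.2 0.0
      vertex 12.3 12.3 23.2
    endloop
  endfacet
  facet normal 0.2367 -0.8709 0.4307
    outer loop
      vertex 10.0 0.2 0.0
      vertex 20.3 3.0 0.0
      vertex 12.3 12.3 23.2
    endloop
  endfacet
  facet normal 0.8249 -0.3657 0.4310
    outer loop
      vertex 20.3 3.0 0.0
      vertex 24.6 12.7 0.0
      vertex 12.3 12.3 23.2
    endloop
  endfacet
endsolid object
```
; perimeter-only toolpath
G21 ; units = mm
G90 ; absolute positioning
G28 ; home
; layer 1
G0 Z4.6
G0 X22.1 Y12.6
G1 X18.1 Y20.2
G1 X9.8 Y21.8
G1 X3.3 Y16.3
G1 X3.6 Y7.7
G1 X10.5 Y2.6
G1 X18.7 Y4.9
G1 X22.1 Y12.6
; layer 2
G0 Z9.3
G0 X19.7 Y12.5
G1 X16.7 Y18.2
G1 X10.4 Y19.4
G1 X5.5 Y15.3
G1 X5.8 Y8.9
G1 X10.9 Y5.0
G1 X17.1 Y6.7
G1 X19.7 Y12.5
; layer 3
G0 Z13.9
G0 X17.2 Y12.5
G1 X15.2 Y16.3
G1 X11.1 Y17.1
G1 X7.8 Y14.3
G1 X7.9 Y10.0
G1 X11.4 Y7.5
G1 X15.5 Y8.6
G1 X17.2 Y12.5
; layer 4
G0 Z18.6
G0 X14.8 Y12.4
G1 X13.8 Y14.3
G1 X11.7 Y14.7
G1 X10.0 Y13.3
G1 X10.1 Y11.2
G1 X11.8 Y9.9
G1 X13.9 Y10.4
G1 X14.8 Y12.4
M2 ; end

The solid is a regular 7-sided pyramid, base circumscribed radius ≈ 12.3 mm, apex at z ≈ 23.2 mm. Slicing at Δz = 4.6 mm — 5 equal slices spanning the solid's height, so layer i sits at z = i·h/5 — gives 4 non-empty perimeters. Each is a 7-segment closed polygon; G0 lifts to the layer z and rapids to the start vertex, then G1 traces the edges. The cross-section shrinks linearly with z (the slice at the apex is degenerate and omitted).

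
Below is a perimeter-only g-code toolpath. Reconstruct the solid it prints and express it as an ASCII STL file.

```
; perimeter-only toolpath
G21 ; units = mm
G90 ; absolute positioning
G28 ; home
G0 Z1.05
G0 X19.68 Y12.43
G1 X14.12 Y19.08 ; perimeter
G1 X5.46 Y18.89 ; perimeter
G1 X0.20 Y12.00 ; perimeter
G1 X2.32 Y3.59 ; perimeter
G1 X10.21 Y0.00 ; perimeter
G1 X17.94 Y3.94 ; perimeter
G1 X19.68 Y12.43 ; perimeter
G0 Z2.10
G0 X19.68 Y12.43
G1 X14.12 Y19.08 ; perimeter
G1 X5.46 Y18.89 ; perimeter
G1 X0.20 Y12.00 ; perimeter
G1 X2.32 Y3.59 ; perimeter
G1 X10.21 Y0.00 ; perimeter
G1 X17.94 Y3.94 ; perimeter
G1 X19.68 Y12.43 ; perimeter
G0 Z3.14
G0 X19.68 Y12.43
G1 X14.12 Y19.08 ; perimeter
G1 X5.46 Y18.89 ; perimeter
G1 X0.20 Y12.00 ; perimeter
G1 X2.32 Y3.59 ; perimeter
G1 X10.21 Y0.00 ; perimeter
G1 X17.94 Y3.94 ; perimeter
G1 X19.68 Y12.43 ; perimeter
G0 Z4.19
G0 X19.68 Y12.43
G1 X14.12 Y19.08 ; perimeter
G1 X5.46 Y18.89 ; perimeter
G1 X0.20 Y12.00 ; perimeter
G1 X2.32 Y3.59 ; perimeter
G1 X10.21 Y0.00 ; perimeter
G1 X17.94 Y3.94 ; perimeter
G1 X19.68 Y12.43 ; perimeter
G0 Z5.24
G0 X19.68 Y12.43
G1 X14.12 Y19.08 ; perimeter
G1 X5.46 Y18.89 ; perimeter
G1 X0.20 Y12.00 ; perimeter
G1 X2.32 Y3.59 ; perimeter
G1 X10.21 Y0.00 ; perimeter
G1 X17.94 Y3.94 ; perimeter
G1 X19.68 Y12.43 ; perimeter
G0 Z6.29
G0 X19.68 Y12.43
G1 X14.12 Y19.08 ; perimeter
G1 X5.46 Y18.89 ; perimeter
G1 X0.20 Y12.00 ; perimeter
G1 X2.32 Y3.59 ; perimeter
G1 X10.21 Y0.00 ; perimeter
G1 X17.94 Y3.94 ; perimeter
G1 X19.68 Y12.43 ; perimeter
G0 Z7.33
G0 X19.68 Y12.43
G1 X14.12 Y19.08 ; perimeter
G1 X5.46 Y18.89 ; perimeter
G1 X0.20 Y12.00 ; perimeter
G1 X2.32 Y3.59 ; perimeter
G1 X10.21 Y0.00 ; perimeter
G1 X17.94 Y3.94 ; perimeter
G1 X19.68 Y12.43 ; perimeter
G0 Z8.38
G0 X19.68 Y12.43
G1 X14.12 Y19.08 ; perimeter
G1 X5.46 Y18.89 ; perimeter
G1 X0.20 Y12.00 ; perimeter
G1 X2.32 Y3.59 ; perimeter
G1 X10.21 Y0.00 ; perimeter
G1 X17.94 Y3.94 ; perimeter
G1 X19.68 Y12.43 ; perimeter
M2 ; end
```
solid part
  facet normal 0.0000 0.0000 -1.0000
    outer loop
      vertex 5.46 18.89 0.00
      vertex 14.12 19.08 0.00
      vertex 19.68 12.43 0.00
    endloop
  endfacet
  facet normal 0.0000 0.0000 -1.0000
    outer loop
      vertex 0.20 12.00 0.00
      vertex 5.46 18.89 0.00
      vertex 19.68 12.43 0.00
    endloop
  endfacet
  facet normal 0.0000 0.0000 -1.0000
    outer loop
      vertex 2.32 3.59 0.00
      vertex 0.20 12.00 0.00
      vertex 19.68 12.43 0.00
    endloop
  endfacet
  facet normal 0.0000 0.0000 -1.0000
    outer loop
      vertex 10.21 0.00 0.00
      vertex 2.32 3.59 0.00
      vertex 19.68 12.43 0.00
    endloop
  endfacet
  facet normal 0.0000 0.0000 -1.0000
    outer loop
      vertex 17.94 3.94 0.00
      vertex 10.21 0.00 0.00
      vertex 19.68 12.43 0.00
    endloop
  endfacet
  facet normal 0.0000 0.0000 1.0000
    outer loop
      vertex 19.68 12.43 8.38
      vertex 14.12 19.08 8.38
      vertex 5.46 18.89 8.38
    endloop
  endfacet
  facet normal 0.0000 0.0000 1.0000
    outer loop
      vertex 19.68 12.43 8.38
      vertex 5.46 18.89 8.38
      vertex 0.20 12.00 8.38
    endloop
  endfacet
  facet normal 0.0000 0.0000 1.0000
    outer loop
      vertex 19.68 12.43 8.38
      vertex 0.20 12.00 8.38
      vertex 2.32 3.59 8.38
    endloop
  endfacet
  facet normal 0.0000 0.0000 1.0000
    outer loop
      vertex 19.68 12.43 8.38
      vertex 2.32 3.59 8.38
      vertex 10.21 0.00 8.38
    endloop
  endfacet
  facet normal 0.0000 0.0000 1.0000
    outer loop
      vertex 19.68 12.43 8.38
      vertex 10.21 0.00 8.38
      vertex 17.94 3.94 8.38
    endloop
  endfacet
  facet normal 0.7672 0.6414 0.0000
    outer loop
      vertex 19.68 12.43 0.00
      vertex 14.12 19.08 0.00
      vertex 14.12 19.08 8.38
    endloop
  endfacet
  facet normal 0.7672 0.6414 0.0000
    outer loop
      vertex 19.68 12.43 0.00
      vertex 14.12 19.08 8.38
      vertex 19.68 12.43 8.38
    endloop
  endfacet
  facet normal -0.0219 0.9998 0.0000
    outer loop
      vertex 14.12 19.08 0.00
      vertex 5.46 18.89 0.00
      vertex 5.46 18.89 8.38
    endloop
  endfacet
  facet normal -0.0219 0.9998 0.0000
    outer loop
      vertex 14.12 19.08 0.00
      vertex 5.46 18.89 8.38
      vertex 14.12 19.08 8.38
    endloop
  endfacet
  facet normal -0.7948 0.6068 0.0000
    outer loop
      vertex 5.46 18.89 0.00
      vertex 0.20 12.00 0.00
      vertex 0.20 12.00 8.38
    endloop
  endfacet
  facet normal -0.7948 0.6068 0.0000
    outer loop
      vertex 5.46 18.89 0.00
      vertex 0.20 12.00 8.38
      vertex 5.46 18.89 8.38
    endloop
  endfacet
  facet normal -0.9697 -0.2444 0.0000
    outer loop
      vertex 0.20 12.00 0.00
      vertex 2.32 3.59 0.00
      vertex 2.32 3.59 8.38
    endloop
  endfacet
  facet normal -0.9697 -0.2444 0.0000
    outer loop
      vertex 0.20 12.00 0.00
      vertex 2.32 3.59 8.38
      vertex 0.20 12.00 8.38
    endloop
  endfacet
  facet normal -0.4142 -0.9102 0.0000
    outer loop
      vertex 2.32 3.59 0.00
      vertex 10.21 0.00 0.00
      vertex 10.21 0.00 8.38
    endloop
  endfacet
  facet normal -0.4142 -0.9102 0.0000
    outer loop
      vertex 2.32 3.59 0.00
      vertex 10.21 0.00 8.38
      vertex 2.32 3.59 8.38
    endloop
  endfacet
  facet normal 0.4541 -0.8909 0.0000
    outer loop
      vertex 10.21 0.00 0.00
      vertex 17.94 3.94 0.00
      vertex 17.94 3.94 8.38
    endloop
  endfacet
  facet normal 0.4541 -0.8909 0.0000
    outer loop
      vertex 10.21 0.00 0.00
      vertex 17.94 3.94 8.38
      vertex 10.21 0.00 8.38
    endloop
  endfacet
  facet normal 0.9796 -0.2008 0.0000
    outer loop
      vertex 17.94 3.94 0.00
      vertex 19.68 12.43 0.00
      vertex 19.68 12.43 8.38
    endloop
  endfacet
  facet normal 0.9796 -0.2008 0.0000
    outer loop
      vertex 17.94 3.94 0.00
      vertex 19.68 12.43 8.38
      vertex 17.94 3.94 8.38
    endloop
  endfacet
endsolid part

The G0 Z moves step by Δz≈1.05 mm. Every layer's G1 loop is the same polygon, so the solid is a straight extrusion of it from z=0 to z≈8.38. Closing with flat bottom and top caps and triangulating gives 24 facets — a regular 7-sided prism (a cylinder approximated with 7 flat sides), circumscribed radius ≈ 9.99 mm, height ≈ 8.38 mm.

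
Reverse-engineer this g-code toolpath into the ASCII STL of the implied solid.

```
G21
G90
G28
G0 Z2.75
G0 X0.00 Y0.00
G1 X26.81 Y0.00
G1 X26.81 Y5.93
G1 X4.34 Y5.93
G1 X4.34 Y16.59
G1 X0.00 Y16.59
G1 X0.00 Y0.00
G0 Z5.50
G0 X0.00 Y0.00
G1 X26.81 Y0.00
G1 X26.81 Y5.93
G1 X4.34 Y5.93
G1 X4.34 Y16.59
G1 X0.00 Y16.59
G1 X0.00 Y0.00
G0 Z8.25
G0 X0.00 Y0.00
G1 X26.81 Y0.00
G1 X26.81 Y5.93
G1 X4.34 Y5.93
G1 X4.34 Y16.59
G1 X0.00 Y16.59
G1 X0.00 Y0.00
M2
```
solid part
  facet normal 0.0000 0.0000 -1.0000
    outer loop
      vertex 26.81 5.93 0.00
      vertex 26.81 0.00 0.00
      vertex 0.00 0.00 0.00
    endloop
  endfacet
  facet normal 0.0000 0.0000 -1.0000
    outer loop
      vertex 4.34 5.93 0.00
      vertex 26.81 5.93 0.00
      vertex 0.00 0.00 0.00
    endloop
  endfacet
  facet normal 0.0000 0.0000 -1.0000
    outer loop
      vertex 4.34 16.59 0.00
      vertex 4.34 5.93 0.00
      vertex 0.00 0.00 0.00
    endloop
  endfacet
  facet normal 0.0000 0.0000 -1.0000
    outer loop
      vertex 0.00 16.59 0.00
      vertex 4.34 16.59 0.00
      vertex 0.00 0.00 0.00
    endloop
  endfacet
  facet normal 0.0000 0.0000 1.0000
    outer loop
      vertex 0.00 0.00 8.25
      vertex 26.81 0.00 8.25
      vertex 26.81 5.93 8.25
    endloop
  endfacet
  facet normal 0.0000 0.0000 1.0000
    outer loop
      vertex 0.00 0.00 8.25
      vertex 26.81 5.93 8.25
      vertex 4.34 5.93 8.25
    endloop
  endfacet
  facet normal 0.0000 0.0000 1.0000
    outer loop
      vertex 0.00 0.00 8.25
      vertex 4.34 5.93 8.25
      vertex 4.34 16.59 8.25
    endloop
  endfacet
  facet normal 0.0000 0.0000 1.0000
    outer loop
      vertex 0.00 0.00 8.25
      vertex 4.34 16.59 8.25
      vertex 0.00 16.59 8.25
    endloop
  endfacet
  facet normal 0.0000 -1.0000 0.0000
    outer loop
      vertex 0.00 0.00 0.00
      vertex 26.81 0.00 0.00
      vertex 26.81 0.00 8.25
    endloop
  endfacet
  facet normal 0.0000 -1.0000 0.0000
    outer loop
      vertex 0.00 0.00 0.00
      vertex 26.81 0.00 8.25
      vertex 0.00 0.00 8.25
    endloop
  endfacet
  facet normal 1.0000 0.0000 0.0000
    outer loop
      vertex 26.81 0.00 0.00
      vertex 26.81 5.93 0.00
      vertex 26.81 5.93 8.25
    endloop
  endfacet
  facet normal 1.0000 0.0000 0.0000
    outer loop
      vertex 26.81 0.00 0.00
      vertex 26.81 5.93 8.25
      vertex 26.81 0.00 8.25
    endloop
  endfacet
  facet normal 0.0000 1.0000 0.0000
    outer loop
      vertex 26.81 5.93 0.00
      vertex 4.34 5.93 0.00
      vertex 4.34 5.93 8.25
    endloop
  endfacet
  facet normal 0.0000 1.0000 0.0000
    outer loop
      vertex 26.81 5.93 0.00
      vertex 4.34 5.93 8.25
      vertex 26.81 5.93 8.25
    endloop
  endfacet
  facet normal 1.0000 0.0000 0.0000
    outer loop
      vertex 4.34 5.93 0.00
      vertex 4.34 16.59 0.00
      vertex 4.34 16.59 8.25
    endloop
  endfacet
  facet normal 1.0000 0.0000 0.0000
    outer loop
      vertex 4.34 5.93 0.00
      vertex 4.34 16.59 8.25
      vertex 4.34 5.93 8.25
    endloop
  endfacet
  facet normal 0.0000 1.0000 0.0000
    outer loop
      vertex 4.34 16.59 0.00
      vertex 0.00 16.59 0.00
      vertex 0.00 16.59 8.25
    endloop
  endfacet
  facet normal 0.0000 1.0000 0.0000
    outer loop
      vertex 4.34 16.59 0.00
      vertex 0.00 16.59 8.25
      vertex 4.34 16.59 8.25
    endloop
  endfacet
  facet normal -1.0000 0.0000 0.0000
    outer loop
      vertex 0.00 16.59 0.00
      vertex 0.00 0.00 0.00
      vertex 0.00 0.00 8.25
    endloop
  endfacet
  facet normal -1.0000 0.0000 0.0000
    outer loop
      vertex 0.00 16.59 0.00
      vertex 0.00 0.00 8.25
      vertex 0.00 16.59 8.25
    endloop
  endfacet
endsolid part

The G0 Z moves step by Δz≈2.75 mm. Every layer's G1 loop is the same polygon, so the solid is a straight extrusion of it from z=0 to z≈8.25. Closing with flat bottom and top caps and triangulating gives 20 facets — an L-shaped prism: outer 26.8 × 16.6 mm, arm thicknesses ≈ 5.93 mm (horizontal) and 4.34 mm (vertical), extruded 8.25 mm in z.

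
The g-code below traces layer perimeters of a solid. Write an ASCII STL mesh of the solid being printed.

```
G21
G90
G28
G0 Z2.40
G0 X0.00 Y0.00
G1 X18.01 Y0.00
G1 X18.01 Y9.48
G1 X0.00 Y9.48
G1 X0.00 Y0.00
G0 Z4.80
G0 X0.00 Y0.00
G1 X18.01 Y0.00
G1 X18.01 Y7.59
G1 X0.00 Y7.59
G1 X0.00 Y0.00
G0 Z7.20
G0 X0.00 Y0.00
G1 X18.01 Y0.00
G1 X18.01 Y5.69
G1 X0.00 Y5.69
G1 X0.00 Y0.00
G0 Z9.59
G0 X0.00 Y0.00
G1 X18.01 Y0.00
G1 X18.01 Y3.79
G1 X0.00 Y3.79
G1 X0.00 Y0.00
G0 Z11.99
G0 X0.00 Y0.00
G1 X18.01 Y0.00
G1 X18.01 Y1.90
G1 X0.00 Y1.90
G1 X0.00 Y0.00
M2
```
solid part
  facet normal 0.0000 0.0000 -1.0000
    outer loop
      vertex 18.01 11.38 0.00
      vertex 18.01 0.00 0.00
      vertex 0.00 0.00 0.00
    endloop
  endfacet
  facet normal 0.0000 0.0000 -1.0000
    outer loop
      vertex 0.00 11.38 0.00
      vertex 18.01 11.38 0.00
      vertex 0.00 0.00 0.00
    endloop
  endfacet
  facet normal 0.0000 -1.0000 0.0000
    outer loop
      vertex 0.00 0.00 0.00
      vertex 18.01 0.00 0.00
      vertex 18.01 0.00 14.39
    endloop
  endfacet
  facet normal 0.0000 -1.0000 0.0000
    outer loop
      vertex 0.00 0.00 0.00
      vertex 18.01 0.00 14.39
      vertex 0.00 0.00 14.39
    endloop
  endfacet
  facet normal 0.0000 0.7844 0.6203
    outer loop
      vertex 0.00 0.00 14.39
      vertex 18.01 0.00 14.39
      vertex 18.01 11.38 0.00
    endloop
  endfacet
  facet normal 0.0000 0.7844 0.6203
    outer loop
      vertex 0.00 0.00 14.39
      vertex 18.01 11.38 0.00
      vertex 0.00 11.38 0.00
    endloop
  endfacet
  facet normal -1.0000 0.0000 0.0000
    outer loop
      vertex 0.00 0.00 14.39
      vertex 0.00 11.38 0.00
      vertex 0.00 0.00 0.00
    endloop
  endfacet
  facet normal 1.0000 0.0000 0.0000
    outer loop
      vertex 18.01 0.00 0.00
      vertex 18.01 11.38 0.00
      vertex 18.01 0.00 14.39
    endloop
  endfacet
endsolid part

The G0 Z moves step by Δz≈2.40 mm. The G1 loops shrink linearly with z, so the solid tapers from its base footprint up to z≈14.4. Closing with a flat bottom cap and the tapered top and triangulating gives 8 facets — a wedge (ramp): 18 × 11.4 mm base, rising to 14.4 mm along the y=0 edge and sloping linearly to z=0 at y=11.4.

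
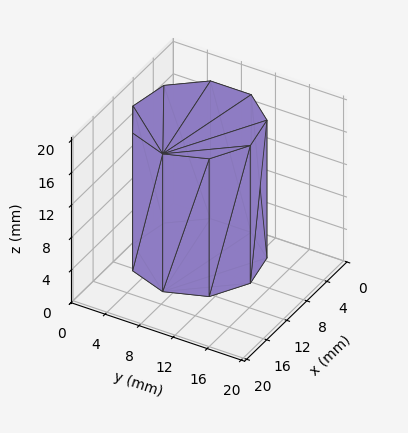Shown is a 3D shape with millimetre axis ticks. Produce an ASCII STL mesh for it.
Reading the render: the shape is a regular 9-sided prism (a cylinder approximated with 9 flat sides), circumscribed radius ≈ 7 mm, height ≈ 17 mm (dimensions read to the nearest mm from the axis ticks). For the STL, each face is triangulated and given an outward normal.

solid part
  facet normal 0.0000 0.0000 -1.0000
    outer loop
      vertex 8.22 13.89 0.00
      vertex 12.36 11.50 0.00
      vertex 14.00 7.00 0.00
    endloop
  endfacet
  facet normal 0.0000 0.0000 -1.0000
    outer loop
      vertex 3.50 13.06 0.00
      vertex 8.22 13.89 0.00
      vertex 14.00 7.00 0.00
    endloop
  endfacet
  facet normal 0.0000 0.0000 -1.0000
    outer loop
      vertex 0.42 9.39 0.00
      vertex 3.50 13.06 0.00
      vertex 14.00 7.00 0.00
    endloop
  endfacet
  facet normal 0.0000 0.0000 -1.0000
    outer loop
      vertex 0.42 4.61 0.00
      vertex 0.42 9.39 0.00
      vertex 14.00 7.00 0.00
    endloop
  endfacet
  facet normal 0.0000 0.0000 -1.0000
    outer loop
      vertex 3.50 0.94 0.00
      vertex 0.42 4.61 0.00
      vertex 14.00 7.00 0.00
    endloop
  endfacet
  facet normal 0.0000 0.0000 -1.0000
    outer loop
      vertex 8.22 0.11 0.00
      vertex 3.50 0.94 0.00
      vertex 14.00 7.00 0.00
    endloop
  endfacet
  facet normal 0.0000 0.0000 -1.0000
    outer loop
      vertex 12.36 2.50 0.00
      vertex 8.22 0.11 0.00
      vertex 14.00 7.00 0.00
    endloop
  endfacet
  facet normal 0.0000 0.0000 1.0000
    outer loop
      vertex 14.00 7.00 17.00
      vertex 12.36 11.50 17.00
      vertex 8.22 13.89 17.00
    endloop
  endfacet
  facet normal 0.0000 0.0000 1.0000
    outer loop
      vertex 14.00 7.00 17.00
      vertex 8.22 13.89 17.00
      vertex 3.50 13.06 17.00
    endloop
  endfacet
  facet normal 0.0000 0.0000 1.0000
    outer loop
      vertex 14.00 7.00 17.00
      vertex 3.50 13.06 17.00
      vertex 0.42 9.39 17.00
    endloop
  endfacet
  facet normal 0.0000 0.0000 1.0000
    outer loop
      vertex 14.00 7.00 17.00
      vertex 0.42 9.39 17.00
      vertex 0.42 4.61 17.00
    endloop
  endfacet
  facet normal 0.0000 0.0000 1.0000
    outer loop
      vertex 14.00 7.00 17.00
      vertex 0.42 4.61 17.00
      vertex 3.50 0.94 17.00
    endloop
  endfacet
  facet normal 0.0000 0.0000 1.0000
    outer loop
      vertex 14.00 7.00 17.00
      vertex 3.50 0.94 17.00
      vertex 8.22 0.11 17.00
    endloop
  endfacet
  facet normal 0.0000 0.0000 1.0000
    outer loop
      vertex 14.00 7.00 17.00
      vertex 8.22 0.11 17.00
      vertex 12.36 2.50 17.00
    endloop
  endfacet
  facet normal 0.9395 0.3424 0.0000
    outer loop
      vertex 14.00 7.00 0.00
      vertex 12.36 11.50 0.00
      vertex 12.36 11.50 17.00
    endloop
  endfacet
  facet normal 0.9395 0.3424 0.0000
    outer loop
      vertex 14.00 7.00 0.00
      vertex 12.36 11.50 17.00
      vertex 14.00 7.00 17.00
    endloop
  endfacet
  facet normal 0.5000 0.8660 0.0000
    outer loop
      vertex 12.36 11.50 0.00
      vertex 8.22 13.89 0.00
      vertex 8.22 13.89 17.00
    endloop
  endfacet
  facet normal 0.5000 0.8660 0.0000
    outer loop
      vertex 12.36 11.50 0.00
      vertex 8.22 13.89 17.00
      vertex 12.36 11.50 17.00
    endloop
  endfacet
  facet normal -0.1732 0.9849 0.0000
    outer loop
      vertex 8.22 13.89 0.00
      vertex 3.50 13.06 0.00
      vertex 3.50 13.06 17.00
    endloop
  endfacet
  facet normal -0.1732 0.9849 0.0000
    outer loop
      vertex 8.22 13.89 0.00
      vertex 3.50 13.06 17.00
      vertex 8.22 13.89 17.00
    endloop
  endfacet
  facet normal -0.7660 0.6428 0.0000
    outer loop
      vertex 3.50 13.06 0.00
      vertex 0.42 9.39 0.00
      vertex 0.42 9.39 17.00
    endloop
  endfacet
  facet normal -0.7660 0.6428 0.0000
    outer loop
      vertex 3.50 13.06 0.00
      vertex 0.42 9.39 17.00
      vertex 3.50 13.06 17.00
    endloop
  endfacet
  facet normal -1.0000 0.0000 0.0000
    outer loop
      vertex 0.42 9.39 0.00
      vertex 0.42 4.61 0.00
      vertex 0.42 4.61 17.00
    endloop
  endfacet
  facet normal -1.0000 0.0000 0.0000
    outer loop
      vertex 0.42 9.39 0.00
      vertex 0.42 4.61 17.00
      vertex 0.42 9.39 17.00
    endloop
  endfacet
  facet normal -0.7660 -0.6428 0.0000
    outer loop
      vertex 0.42 4.61 0.00
      vertex 3.50 0.94 0.00
      vertex 3.50 0.94 17.00
    endloop
  endfacet
  facet normal -0.7660 -0.6428 0.0000
    outer loop
      vertex 0.42 4.61 0.00
      vertex 3.50 0.94 17.00
      vertex 0.42 4.61 17.00
    endloop
  endfacet
  facet normal -0.1732 -0.9849 0.0000
    outer loop
      vertex 3.50 0.94 0.00
      vertex 8.22 0.11 0.00
      vertex 8.22 0.11 17.00
    endloop
  endfacet
  facet normal -0.1732 -0.9849 0.0000
    outer loop
      vertex 3.50 0.94 0.00
      vertex 8.22 0.11 17.00
      vertex 3.50 0.94 17.00
    endloop
  endfacet
  facet normal 0.5000 -0.8660 0.0000
    outer loop
      vertex 8.22 0.11 0.00
      vertex 12.36 2.50 0.00
      vertex 12.36 2.50 17.00
    endloop
  endfacet
  facet normal 0.5000 -0.8660 0.0000
    outer loop
      vertex 8.22 0.11 0.00
      vertex 12.36 2.50 17.00
      vertex 8.22 0.11 17.00
    endloop
  endfacet
  facet normal 0.9395 -0.3424 0.0000
    outer loop
      vertex 12.36 2.50 0.00
      vertex 14.00 7.00 0.00
      vertex 14.00 7.00 17.00
    endloop
  endfacet
  facet normal 0.9395 -0.3424 0.0000
    outer loop
      vertex 12.36 2.50 0.00
      vertex 14.00 7.00 17.00
      vertex 12.36 2.50 17.00
    endloop
  endfacet
endsolid part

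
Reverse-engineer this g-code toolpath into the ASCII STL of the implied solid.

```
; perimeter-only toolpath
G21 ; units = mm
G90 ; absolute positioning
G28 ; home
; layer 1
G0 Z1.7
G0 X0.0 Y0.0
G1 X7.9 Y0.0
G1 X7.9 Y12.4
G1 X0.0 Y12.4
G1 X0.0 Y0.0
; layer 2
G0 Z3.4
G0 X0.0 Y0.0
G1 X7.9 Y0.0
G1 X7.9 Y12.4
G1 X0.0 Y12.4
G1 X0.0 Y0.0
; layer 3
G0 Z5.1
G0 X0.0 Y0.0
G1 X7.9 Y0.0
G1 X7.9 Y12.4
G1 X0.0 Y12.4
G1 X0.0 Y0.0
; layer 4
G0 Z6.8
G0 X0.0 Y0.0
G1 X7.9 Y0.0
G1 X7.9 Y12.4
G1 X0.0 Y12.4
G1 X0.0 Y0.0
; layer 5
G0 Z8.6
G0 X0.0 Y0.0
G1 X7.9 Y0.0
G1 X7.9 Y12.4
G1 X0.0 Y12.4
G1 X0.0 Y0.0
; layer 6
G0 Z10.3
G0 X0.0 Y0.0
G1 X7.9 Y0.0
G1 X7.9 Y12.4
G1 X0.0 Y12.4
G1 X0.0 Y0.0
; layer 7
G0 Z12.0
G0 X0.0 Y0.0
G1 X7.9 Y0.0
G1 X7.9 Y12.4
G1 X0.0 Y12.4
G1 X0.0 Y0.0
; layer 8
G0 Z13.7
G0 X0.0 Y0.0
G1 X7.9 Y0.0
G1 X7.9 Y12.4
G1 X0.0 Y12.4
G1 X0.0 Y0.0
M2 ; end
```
solid part
  facet normal 0.0000 0.0000 -1.0000
    outer loop
      vertex 7.9 12.4 0.0
      vertex 7.9 0.0 0.0
      vertex 0.0 0.0 0.0
    endloop
  endfacet
  facet normal 0.0000 0.0000 -1.0000
    outer loop
      vertex 0.0 12.4 0.0
      vertex 7.9 12.4 0.0
      vertex 0.0 0.0 0.0
    endloop
  endfacet
  facet normal 0.0000 0.0000 1.0000
    outer loop
      vertex 0.0 0.0 13.7
      vertex 7.9 0.0 13.7
      vertex 7.9 12.4 13.7
    endloop
  endfacet
  facet normal 0.0000 0.0000 1.0000
    outer loop
      vertex 0.0 0.0 13.7
      vertex 7.9 12.4 13.7
      vertex 0.0 12.4 13.7
    endloop
  endfacet
  facet normal 0.0000 -1.0000 0.0000
    outer loop
      vertex 0.0 0.0 0.0
      vertex 7.9 0.0 0.0
      vertex 7.9 0.0 13.7
    endloop
  endfacet
  facet normal 0.0000 -1.0000 0.0000
    outer loop
      vertex 0.0 0.0 0.0
      vertex 7.9 0.0 13.7
      vertex 0.0 0.0 13.7
    endloop
  endfacet
  facet normal 0.0000 1.0000 0.0000
    outer loop
      vertex 7.9 12.4 13.7
      vertex 7.9 12.4 0.0
      vertex 0.0 12.4 0.0
    endloop
  endfacet
  facet normal 0.0000 1.0000 0.0000
    outer loop
      vertex 0.0 12.4 13.7
      vertex 7.9 12.4 13.7
      vertex 0.0 12.4 0.0
    endloop
  endfacet
  facet normal -1.0000 0.0000 0.0000
    outer loop
      vertex 0.0 12.4 13.7
      vertex 0.0 12.4 0.0
      vertex 0.0 0.0 0.0
    endloop
  endfacet
  facet normal -1.0000 0.0000 0.0000
    outer loop
      vertex 0.0 0.0 13.7
      vertex 0.0 12.4 13.7
      vertex 0.0 0.0 0.0
    endloop
  endfacet
  facet normal 1.0000 0.0000 0.0000
    outer loop
      vertex 7.9 0.0 0.0
      vertex 7.9 12.4 0.0
      vertex 7.9 12.4 13.7
    endloop
  endfacet
  facet normal 1.0000 0.0000 0.0000
    outer loop
      vertex 7.9 0.0 0.0
      vertex 7.9 12.4 13.7
      vertex 7.9 0.0 13.7
    endloop
  endfacet
endsolid part

The G0 Z moves step by Δz≈1.7 mm. Every layer's G1 loop is the same polygon, so the solid is a straight extrusion of it from z=0 to z≈13.7. Closing with flat bottom and top caps and triangulating gives 12 facets — a rectangular box, roughly 7.9 × 12.4 mm footprint and 13.7 mm tall.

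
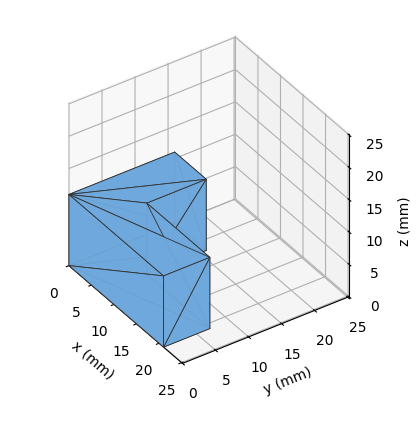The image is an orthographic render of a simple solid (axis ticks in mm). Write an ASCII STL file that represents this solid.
Reading the render: the shape is an L-shaped prism: outer 21 × 16 mm, arm thicknesses ≈ 7 mm (horizontal) and 7 mm (vertical), extruded 11 mm in z (dimensions read to the nearest mm from the axis ticks). For the STL, each face is triangulated and given an outward normal.

solid part
  facet normal 0.0000 0.0000 -1.0000
    outer loop
      vertex 21.000 7.000 0.000
      vertex 21.000 0.000 0.000
      vertex 0.000 0.000 0.000
    endloop
  endfacet
  facet normal 0.0000 0.0000 -1.0000
    outer loop
      vertex 7.000 7.000 0.000
      vertex 21.000 7.000 0.000
      vertex 0.000 0.000 0.000
    endloop
  endfacet
  facet normal 0.0000 0.0000 -1.0000
    outer loop
      vertex 7.000 16.000 0.000
      vertex 7.000 7.000 0.000
      vertex 0.000 0.000 0.000
    endloop
  endfacet
  facet normal 0.0000 0.0000 -1.0000
    outer loop
      vertex 0.000 16.000 0.000
      vertex 7.000 16.000 0.000
      vertex 0.000 0.000 0.000
    endloop
  endfacet
  facet normal 0.0000 0.0000 1.0000
    outer loop
      vertex 0.000 0.000 11.000
      vertex 21.000 0.000 11.000
      vertex 21.000 7.000 11.000
    endloop
  endfacet
  facet normal 0.0000 0.0000 1.0000
    outer loop
      vertex 0.000 0.000 11.000
      vertex 21.000 7.000 11.000
      vertex 7.000 7.000 11.000
    endloop
  endfacet
  facet normal 0.0000 0.0000 1.0000
    outer loop
      vertex 0.000 0.000 11.000
      vertex 7.000 7.000 11.000
      vertex 7.000 16.000 11.000
    endloop
  endfacet
  facet normal 0.0000 0.0000 1.0000
    outer loop
      vertex 0.000 0.000 11.000
      vertex 7.000 16.000 11.000
      vertex 0.000 16.000 11.000
    endloop
  endfacet
  facet normal 0.0000 -1.0000 0.0000
    outer loop
      vertex 0.000 0.000 0.000
      vertex 21.000 0.000 0.000
      vertex 21.000 0.000 11.000
    endloop
  endfacet
  facet normal 0.0000 -1.0000 0.0000
    outer loop
      vertex 0.000 0.000 0.000
      vertex 21.000 0.000 11.000
      vertex 0.000 0.000 11.000
    endloop
  endfacet
  facet normal 1.0000 0.0000 0.0000
    outer loop
      vertex 21.000 0.000 0.000
      vertex 21.000 7.000 0.000
      vertex 21.000 7.000 11.000
    endloop
  endfacet
  facet normal 1.0000 0.0000 0.0000
    outer loop
      vertex 21.000 0.000 0.000
      vertex 21.000 7.000 11.000
      vertex 21.000 0.000 11.000
    endloop
  endfacet
  facet normal 0.0000 1.0000 0.0000
    outer loop
      vertex 21.000 7.000 0.000
      vertex 7.000 7.000 0.000
      vertex 7.000 7.000 11.000
    endloop
  endfacet
  facet normal 0.0000 1.0000 0.0000
    outer loop
      vertex 21.000 7.000 0.000
      vertex 7.000 7.000 11.000
      vertex 21.000 7.000 11.000
    endloop
  endfacet
  facet normal 1.0000 0.0000 0.0000
    outer loop
      vertex 7.000 7.000 0.000
      vertex 7.000 16.000 0.000
      vertex 7.000 16.000 11.000
    endloop
  endfacet
  facet normal 1.0000 0.0000 0.0000
    outer loop
      vertex 7.000 7.000 0.000
      vertex 7.000 16.000 11.000
      vertex 7.000 7.000 11.000
    endloop
  endfacet
  facet normal 0.0000 1.0000 0.0000
    outer loop
      vertex 7.000 16.000 0.000
      vertex 0.000 16.000 0.000
      vertex 0.000 16.000 11.000
    endloop
  endfacet
  facet normal 0.0000 1.0000 0.0000
    outer loop
      vertex 7.000 16.000 0.000
      vertex 0.000 16.000 11.000
      vertex 7.000 16.000 11.000
    endloop
  endfacet
  facet normal -1.0000 0.0000 0.0000
    outer loop
      vertex 0.000 16.000 0.000
      vertex 0.000 0.000 0.000
      vertex 0.000 0.000 11.000
    endloop
  endfacet
  facet normal -1.0000 0.0000 0.0000
    outer loop
      vertex 0.000 16.000 0.000
      vertex 0.000 0.000 11.000
      vertex 0.000 16.000 11.000
    endloop
  endfacet
endsolid part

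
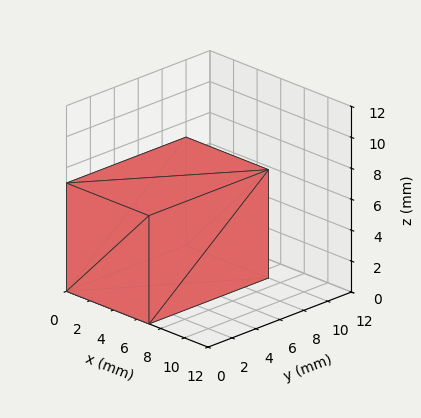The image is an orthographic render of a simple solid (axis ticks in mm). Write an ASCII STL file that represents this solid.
Reading the render: the shape is a rectangular box, roughly 7 × 10 mm footprint and 7 mm tall (dimensions read to the nearest mm from the axis ticks). For the STL, each face is triangulated and given an outward normal.

solid part
  facet normal 0.0000 0.0000 -1.0000
    outer loop
      vertex 7.0 10.0 0.0
      vertex 7.0 0.0 0.0
      vertex 0.0 0.0 0.0
    endloop
  endfacet
  facet normal 0.0000 0.0000 -1.0000
    outer loop
      vertex 0.0 10.0 0.0
      vertex 7.0 10.0 0.0
      vertex 0.0 0.0 0.0
    endloop
  endfacet
  facet normal 0.0000 0.0000 1.0000
    outer loop
      vertex 0.0 0.0 7.0
      vertex 7.0 0.0 7.0
      vertex 7.0 10.0 7.0
    endloop
  endfacet
  facet normal 0.0000 0.0000 1.0000
    outer loop
      vertex 0.0 0.0 7.0
      vertex 7.0 10.0 7.0
      vertex 0.0 10.0 7.0
    endloop
  endfacet
  facet normal 0.0000 -1.0000 0.0000
    outer loop
      vertex 0.0 0.0 0.0
      vertex 7.0 0.0 0.0
      vertex 7.0 0.0 7.0
    endloop
  endfacet
  facet normal 0.0000 -1.0000 0.0000
    outer loop
      vertex 0.0 0.0 0.0
      vertex 7.0 0.0 7.0
      vertex 0.0 0.0 7.0
    endloop
  endfacet
  facet normal 0.0000 1.0000 0.0000
    outer loop
      vertex 7.0 10.0 7.0
      vertex 7.0 10.0 0.0
      vertex 0.0 10.0 0.0
    endloop
  endfacet
  facet normal 0.0000 1.0000 0.0000
    outer loop
      vertex 0.0 10.0 7.0
      vertex 7.0 10.0 7.0
      vertex 0.0 10.0 0.0
    endloop
  endfacet
  facet normal -1.0000 0.0000 0.0000
    outer loop
      vertex 0.0 10.0 7.0
      vertex 0.0 10.0 0.0
      vertex 0.0 0.0 0.0
    endloop
  endfacet
  facet normal -1.0000 0.0000 0.0000
    outer loop
      vertex 0.0 0.0 7.0
      vertex 0.0 10.0 7.0
      vertex 0.0 0.0 0.0
    endloop
  endfacet
  facet normal 1.0000 0.0000 0.0000
    outer loop
      vertex 7.0 0.0 0.0
      vertex 7.0 10.0 0.0
      vertex 7.0 10.0 7.0
    endloop
  endfacet
  facet normal 1.0000 0.0000 0.0000
    outer loop
      vertex 7.0 0.0 0.0
      vertex 7.0 10.0 7.0
      vertex 7.0 0.0 7.0
    endloop
  endfacet
endsolid part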